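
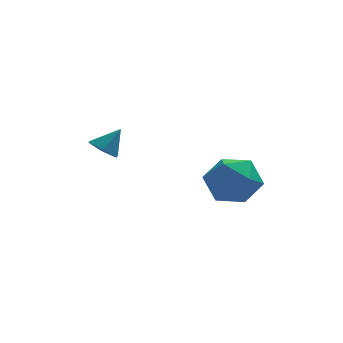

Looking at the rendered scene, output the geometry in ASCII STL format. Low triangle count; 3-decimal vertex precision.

solid 
facet normal -0.608 -0.154 -0.779
outer loop
vertex -1.299 1.359 0.565
vertex -1.653 1.889 0.737
vertex -1.142 1.953 0.325
endloop
endfacet
facet normal 0.955 -0.285 -0.082
outer loop
vertex -1.299 1.359 0.565
vertex -1.142 1.953 0.325
vertex -1.007 2.051 1.563
endloop
endfacet
facet normal -0.609 -0.153 -0.779
outer loop
vertex -1.142 1.953 0.325
vertex -1.653 1.889 0.737
vertex -1.495 2.483 0.497
endloop
endfacet
facet normal 0.804 0.579 -0.134
outer loop
vertex -1.142 1.953 0.325
vertex -1.495 2.483 0.497
vertex -1.007 2.051 1.563
endloop
endfacet
facet normal -0.610 -0.152 -0.778
outer loop
vertex -1.495 2.483 0.497
vertex -1.653 1.889 0.737
vertex -2.006 2.419 0.91
endloop
endfacet
facet normal 0.139 0.938 0.317
outer loop
vertex -1.495 2.483 0.497
vertex -2.006 2.419 0.91
vertex -1.007 2.051 1.563
endloop
endfacet
facet normal -0.610 -0.152 -0.778
outer loop
vertex -2.006 2.419 0.91
vertex -1.653 1.889 0.737
vertex -2.164 1.825 1.15
endloop
endfacet
facet normal -0.377 0.431 0.820
outer loop
vertex -2.006 2.419 0.91
vertex -2.164 1.825 1.15
vertex -1.007 2.051 1.563
endloop
endfacet
facet normal -0.609 -0.153 -0.778
outer loop
vertex -2.164 1.825 1.15
vertex -1.653 1.889 0.737
vertex -1.811 1.295 0.978
endloop
endfacet
facet normal -0.227 -0.434 0.872
outer loop
vertex -2.164 1.825 1.15
vertex -1.811 1.295 0.978
vertex -1.007 2.051 1.563
endloop
endfacet
facet normal -0.609 -0.154 -0.778
outer loop
vertex -1.811 1.295 0.978
vertex -1.653 1.889 0.737
vertex -1.299 1.359 0.565
endloop
endfacet
facet normal 0.439 -0.793 0.422
outer loop
vertex -1.811 1.295 0.978
vertex -1.299 1.359 0.565
vertex -1.007 2.051 1.563
endloop
endfacet
facet normal -0.644 0.334 0.688
outer loop
vertex 1.477 0.441 -0.208
vertex 2.097 -0.006 0.589
vertex 2.284 1.031 0.261
endloop
endfacet
facet normal -0.631 0.766 0.121
outer loop
vertex 1.477 0.441 -0.208
vertex 2.284 1.031 0.261
vertex 2.13 1.077 -0.831
endloop
endfacet
facet normal -0.805 0.381 -0.455
outer loop
vertex 1.477 0.441 -0.208
vertex 2.13 1.077 -0.831
vertex 1.848 0.067 -1.178
endloop
endfacet
facet normal -0.926 -0.289 -0.243
outer loop
vertex 1.477 0.441 -0.208
vertex 1.848 0.067 -1.178
vertex 1.827 -0.602 -0.3
endloop
endfacet
facet normal -0.826 -0.318 0.464
outer loop
vertex 1.477 0.441 -0.208
vertex 1.827 -0.602 -0.3
vertex 2.097 -0.006 0.589
endloop
endfacet
facet normal 0.039 0.999 0.037
outer loop
vertex 2.13 1.077 -0.831
vertex 2.284 1.031 0.261
vertex 3.153 1.022 -0.42
endloop
endfacet
facet normal 0.017 0.299 0.954
outer loop
vertex 2.284 1.031 0.261
vertex 2.097 -0.006 0.589
vertex 3.132 0.353 0.458
endloop
endfacet
facet normal -0.278 -0.757 0.592
outer loop
vertex 2.097 -0.006 0.589
vertex 1.827 -0.602 -0.3
vertex 2.85 -0.657 0.111
endloop
endfacet
facet normal -0.439 -0.709 -0.551
outer loop
vertex 1.827 -0.602 -0.3
vertex 1.848 0.067 -1.178
vertex 2.696 -0.611 -0.981
endloop
endfacet
facet normal -0.243 0.375 -0.894
outer loop
vertex 1.848 0.067 -1.178
vertex 2.13 1.077 -0.831
vertex 2.883 0.426 -1.309
endloop
endfacet
facet normal 0.926 0.289 0.243
outer loop
vertex 3.503 -0.021 -0.512
vertex 3.153 1.022 -0.42
vertex 3.132 0.353 0.458
endloop
endfacet
facet normal 0.805 -0.381 0.455
outer loop
vertex 3.503 -0.021 -0.512
vertex 3.132 0.353 0.458
vertex 2.85 -0.657 0.111
endloop
endfacet
facet normal 0.631 -0.766 -0.121
outer loop
vertex 3.503 -0.021 -0.512
vertex 2.85 -0.657 0.111
vertex 2.696 -0.611 -0.981
endloop
endfacet
facet normal 0.644 -0.334 -0.688
outer loop
vertex 3.503 -0.021 -0.512
vertex 2.696 -0.611 -0.981
vertex 2.883 0.426 -1.309
endloop
endfacet
facet normal 0.826 0.318 -0.464
outer loop
vertex 3.503 -0.021 -0.512
vertex 2.883 0.426 -1.309
vertex 3.153 1.022 -0.42
endloop
endfacet
facet normal 0.439 0.709 0.551
outer loop
vertex 3.132 0.353 0.458
vertex 3.153 1.022 -0.42
vertex 2.284 1.031 0.261
endloop
endfacet
facet normal 0.243 -0.375 0.894
outer loop
vertex 2.85 -0.657 0.111
vertex 3.132 0.353 0.458
vertex 2.097 -0.006 0.589
endloop
endfacet
facet normal -0.039 -0.999 -0.037
outer loop
vertex 2.696 -0.611 -0.981
vertex 2.85 -0.657 0.111
vertex 1.827 -0.602 -0.3
endloop
endfacet
facet normal -0.017 -0.299 -0.954
outer loop
vertex 2.883 0.426 -1.309
vertex 2.696 -0.611 -0.981
vertex 1.848 0.067 -1.178
endloop
endfacet
facet normal 0.278 0.757 -0.592
outer loop
vertex 3.153 1.022 -0.42
vertex 2.883 0.426 -1.309
vertex 2.13 1.077 -0.831
endloop
endfacet

endsolid


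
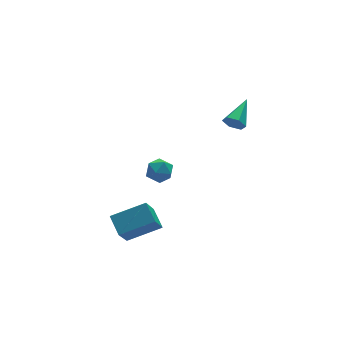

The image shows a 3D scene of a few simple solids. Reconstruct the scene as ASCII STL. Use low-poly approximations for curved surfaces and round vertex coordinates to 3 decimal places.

solid 
facet normal -0.302 0.849 0.433
outer loop
vertex -1.291 3.093 -3.577
vertex -1.439 2.671 -2.852
vertex -0.674 3.016 -2.995
endloop
endfacet
facet normal 0.188 0.980 -0.069
outer loop
vertex -1.291 3.093 -3.577
vertex -0.674 3.016 -2.995
vertex -0.493 2.923 -3.822
endloop
endfacet
facet normal -0.057 0.723 -0.688
outer loop
vertex -1.291 3.093 -3.577
vertex -0.493 2.923 -3.822
vertex -1.147 2.52 -4.191
endloop
endfacet
facet normal -0.699 0.434 -0.569
outer loop
vertex -1.291 3.093 -3.577
vertex -1.147 2.52 -4.191
vertex -1.732 2.364 -3.591
endloop
endfacet
facet normal -0.850 0.512 0.124
outer loop
vertex -1.291 3.093 -3.577
vertex -1.732 2.364 -3.591
vertex -1.439 2.671 -2.852
endloop
endfacet
facet normal 0.779 0.619 0.101
outer loop
vertex -0.493 2.923 -3.822
vertex -0.674 3.016 -2.995
vertex -0.148 2.396 -3.249
endloop
endfacet
facet normal -0.013 0.408 0.913
outer loop
vertex -0.674 3.016 -2.995
vertex -1.439 2.671 -2.852
vertex -0.733 2.24 -2.649
endloop
endfacet
facet normal -0.900 -0.139 0.414
outer loop
vertex -1.439 2.671 -2.852
vertex -1.732 2.364 -3.591
vertex -1.387 1.837 -3.018
endloop
endfacet
facet normal -0.655 -0.266 -0.708
outer loop
vertex -1.732 2.364 -3.591
vertex -1.147 2.52 -4.191
vertex -1.206 1.744 -3.845
endloop
endfacet
facet normal 0.383 0.203 -0.901
outer loop
vertex -1.147 2.52 -4.191
vertex -0.493 2.923 -3.822
vertex -0.441 2.089 -3.988
endloop
endfacet
facet normal 0.699 -0.434 0.569
outer loop
vertex -0.589 1.667 -3.263
vertex -0.148 2.396 -3.249
vertex -0.733 2.24 -2.649
endloop
endfacet
facet normal 0.057 -0.723 0.688
outer loop
vertex -0.589 1.667 -3.263
vertex -0.733 2.24 -2.649
vertex -1.387 1.837 -3.018
endloop
endfacet
facet normal -0.188 -0.980 0.069
outer loop
vertex -0.589 1.667 -3.263
vertex -1.387 1.837 -3.018
vertex -1.206 1.744 -3.845
endloop
endfacet
facet normal 0.302 -0.849 -0.433
outer loop
vertex -0.589 1.667 -3.263
vertex -1.206 1.744 -3.845
vertex -0.441 2.089 -3.988
endloop
endfacet
facet normal 0.850 -0.512 -0.124
outer loop
vertex -0.589 1.667 -3.263
vertex -0.441 2.089 -3.988
vertex -0.148 2.396 -3.249
endloop
endfacet
facet normal 0.655 0.266 0.708
outer loop
vertex -0.733 2.24 -2.649
vertex -0.148 2.396 -3.249
vertex -0.674 3.016 -2.995
endloop
endfacet
facet normal -0.383 -0.203 0.901
outer loop
vertex -1.387 1.837 -3.018
vertex -0.733 2.24 -2.649
vertex -1.439 2.671 -2.852
endloop
endfacet
facet normal -0.779 -0.619 -0.101
outer loop
vertex -1.206 1.744 -3.845
vertex -1.387 1.837 -3.018
vertex -1.732 2.364 -3.591
endloop
endfacet
facet normal 0.013 -0.408 -0.913
outer loop
vertex -0.441 2.089 -3.988
vertex -1.206 1.744 -3.845
vertex -1.147 2.52 -4.191
endloop
endfacet
facet normal 0.900 0.139 -0.414
outer loop
vertex -0.148 2.396 -3.249
vertex -0.441 2.089 -3.988
vertex -0.493 2.923 -3.822
endloop
endfacet
facet normal -0.696 -0.619 -0.363
outer loop
vertex 2.466 -0.427 1.074
vertex 2.096 -0.334 1.625
vertex 2.015 0.068 1.095
endloop
endfacet
facet normal 0.445 0.439 -0.781
outer loop
vertex 2.466 -0.427 1.074
vertex 2.015 0.068 1.095
vertex 3.384 0.814 2.295
endloop
endfacet
facet normal -0.696 -0.619 -0.363
outer loop
vertex 2.015 0.068 1.095
vertex 2.096 -0.334 1.625
vertex 1.645 0.161 1.645
endloop
endfacet
facet normal -0.230 0.922 -0.311
outer loop
vertex 2.015 0.068 1.095
vertex 1.645 0.161 1.645
vertex 3.384 0.814 2.295
endloop
endfacet
facet normal -0.696 -0.620 -0.362
outer loop
vertex 1.645 0.161 1.645
vertex 2.096 -0.334 1.625
vertex 1.726 -0.24 2.176
endloop
endfacet
facet normal -0.467 0.670 0.577
outer loop
vertex 1.645 0.161 1.645
vertex 1.726 -0.24 2.176
vertex 3.384 0.814 2.295
endloop
endfacet
facet normal -0.696 -0.620 -0.362
outer loop
vertex 1.726 -0.24 2.176
vertex 2.096 -0.334 1.625
vertex 2.178 -0.735 2.155
endloop
endfacet
facet normal -0.028 -0.068 0.997
outer loop
vertex 1.726 -0.24 2.176
vertex 2.178 -0.735 2.155
vertex 3.384 0.814 2.295
endloop
endfacet
facet normal -0.695 -0.621 -0.362
outer loop
vertex 2.178 -0.735 2.155
vertex 2.096 -0.334 1.625
vertex 2.548 -0.828 1.604
endloop
endfacet
facet normal 0.647 -0.551 0.527
outer loop
vertex 2.178 -0.735 2.155
vertex 2.548 -0.828 1.604
vertex 3.384 0.814 2.295
endloop
endfacet
facet normal -0.695 -0.621 -0.362
outer loop
vertex 2.548 -0.828 1.604
vertex 2.096 -0.334 1.625
vertex 2.466 -0.427 1.074
endloop
endfacet
facet normal 0.883 -0.298 -0.362
outer loop
vertex 2.548 -0.828 1.604
vertex 2.466 -0.427 1.074
vertex 3.384 0.814 2.295
endloop
endfacet
facet normal -0.389 -0.469 0.793
outer loop
vertex -3.455 -2.84 -2.324
vertex -3.486 -1.758 -1.699
vertex -5.306 -2.489 -3.024
endloop
endfacet
facet normal 0.025 -0.866 -0.500
outer loop
vertex -4.454 -1.462 -4.761
vertex -3.455 -2.84 -2.324
vertex -5.306 -2.489 -3.024
endloop
endfacet
facet normal -0.389 -0.469 0.793
outer loop
vertex -5.306 -2.489 -3.024
vertex -3.486 -1.758 -1.699
vertex -5.337 -1.406 -2.399
endloop
endfacet
facet normal -0.921 0.175 -0.348
outer loop
vertex -5.337 -1.406 -2.399
vertex -4.454 -1.462 -4.761
vertex -5.306 -2.489 -3.024
endloop
endfacet
facet normal 0.921 -0.175 0.348
outer loop
vertex -3.455 -2.84 -2.324
vertex -2.634 -0.731 -3.436
vertex -3.486 -1.758 -1.699
endloop
endfacet
facet normal 0.024 -0.866 -0.500
outer loop
vertex -2.603 -1.814 -4.061
vertex -3.455 -2.84 -2.324
vertex -4.454 -1.462 -4.761
endloop
endfacet
facet normal 0.921 -0.175 0.348
outer loop
vertex -2.603 -1.814 -4.061
vertex -2.634 -0.731 -3.436
vertex -3.455 -2.84 -2.324
endloop
endfacet
facet normal -0.024 0.866 0.500
outer loop
vertex -3.486 -1.758 -1.699
vertex -2.634 -0.731 -3.436
vertex -5.337 -1.406 -2.399
endloop
endfacet
facet normal -0.921 0.175 -0.348
outer loop
vertex -4.485 -0.38 -4.136
vertex -4.454 -1.462 -4.761
vertex -5.337 -1.406 -2.399
endloop
endfacet
facet normal -0.025 0.866 0.499
outer loop
vertex -5.337 -1.406 -2.399
vertex -2.634 -0.731 -3.436
vertex -4.485 -0.38 -4.136
endloop
endfacet
facet normal 0.389 0.469 -0.793
outer loop
vertex -4.485 -0.38 -4.136
vertex -2.603 -1.814 -4.061
vertex -4.454 -1.462 -4.761
endloop
endfacet
facet normal 0.389 0.469 -0.793
outer loop
vertex -2.634 -0.731 -3.436
vertex -2.603 -1.814 -4.061
vertex -4.485 -0.38 -4.136
endloop
endfacet

endsolid


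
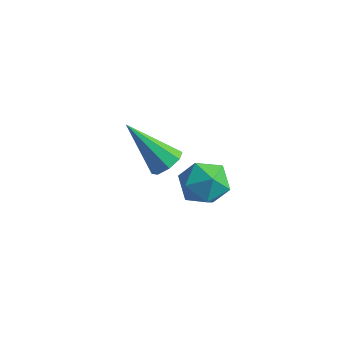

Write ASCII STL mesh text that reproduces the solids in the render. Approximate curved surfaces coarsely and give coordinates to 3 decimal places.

solid 
facet normal 0.681 0.130 -0.721
outer loop
vertex -2.377 -1.218 -3.935
vertex -2.768 -0.772 -4.224
vertex -2.291 -0.749 -3.769
endloop
endfacet
facet normal 0.496 -0.369 0.786
outer loop
vertex -2.377 -1.218 -3.935
vertex -2.291 -0.749 -3.769
vertex -4.212 -1.048 -2.696
endloop
endfacet
facet normal 0.681 0.130 -0.721
outer loop
vertex -2.291 -0.749 -3.769
vertex -2.768 -0.772 -4.224
vertex -2.485 -0.293 -3.87
endloop
endfacet
facet normal 0.411 0.360 0.837
outer loop
vertex -2.291 -0.749 -3.769
vertex -2.485 -0.293 -3.87
vertex -4.212 -1.048 -2.696
endloop
endfacet
facet normal 0.680 0.131 -0.721
outer loop
vertex -2.485 -0.293 -3.87
vertex -2.768 -0.772 -4.224
vertex -2.845 -0.118 -4.178
endloop
endfacet
facet normal -0.024 0.857 0.515
outer loop
vertex -2.485 -0.293 -3.87
vertex -2.845 -0.118 -4.178
vertex -4.212 -1.048 -2.696
endloop
endfacet
facet normal 0.681 0.131 -0.720
outer loop
vertex -2.845 -0.118 -4.178
vertex -2.768 -0.772 -4.224
vertex -3.16 -0.327 -4.514
endloop
endfacet
facet normal -0.558 0.830 0.006
outer loop
vertex -2.845 -0.118 -4.178
vertex -3.16 -0.327 -4.514
vertex -4.212 -1.048 -2.696
endloop
endfacet
facet normal 0.680 0.129 -0.721
outer loop
vertex -3.16 -0.327 -4.514
vertex -2.768 -0.772 -4.224
vertex -3.246 -0.796 -4.679
endloop
endfacet
facet normal -0.873 0.296 -0.388
outer loop
vertex -3.16 -0.327 -4.514
vertex -3.246 -0.796 -4.679
vertex -4.212 -1.048 -2.696
endloop
endfacet
facet normal 0.680 0.130 -0.721
outer loop
vertex -3.246 -0.796 -4.679
vertex -2.768 -0.772 -4.224
vertex -3.052 -1.252 -4.578
endloop
endfacet
facet normal -0.788 -0.432 -0.439
outer loop
vertex -3.246 -0.796 -4.679
vertex -3.052 -1.252 -4.578
vertex -4.212 -1.048 -2.696
endloop
endfacet
facet normal 0.680 0.130 -0.722
outer loop
vertex -3.052 -1.252 -4.578
vertex -2.768 -0.772 -4.224
vertex -2.692 -1.426 -4.27
endloop
endfacet
facet normal -0.351 -0.929 -0.115
outer loop
vertex -3.052 -1.252 -4.578
vertex -2.692 -1.426 -4.27
vertex -4.212 -1.048 -2.696
endloop
endfacet
facet normal 0.681 0.130 -0.721
outer loop
vertex -2.692 -1.426 -4.27
vertex -2.768 -0.772 -4.224
vertex -2.377 -1.218 -3.935
endloop
endfacet
facet normal 0.180 -0.903 0.391
outer loop
vertex -2.692 -1.426 -4.27
vertex -2.377 -1.218 -3.935
vertex -4.212 -1.048 -2.696
endloop
endfacet
facet normal -0.302 0.644 0.703
outer loop
vertex -0.232 -2.611 -1.312
vertex -0.058 -3.219 -0.68
vertex 0.577 -2.644 -0.934
endloop
endfacet
facet normal -0.026 0.989 0.142
outer loop
vertex -0.232 -2.611 -1.312
vertex 0.577 -2.644 -0.934
vertex 0.501 -2.519 -1.816
endloop
endfacet
facet normal -0.402 0.805 -0.437
outer loop
vertex -0.232 -2.611 -1.312
vertex 0.501 -2.519 -1.816
vertex -0.182 -3.018 -2.107
endloop
endfacet
facet normal -0.909 0.345 -0.234
outer loop
vertex -0.232 -2.611 -1.312
vertex -0.182 -3.018 -2.107
vertex -0.527 -3.45 -1.405
endloop
endfacet
facet normal -0.848 0.246 0.470
outer loop
vertex -0.232 -2.611 -1.312
vertex -0.527 -3.45 -1.405
vertex -0.058 -3.219 -0.68
endloop
endfacet
facet normal 0.644 0.763 0.053
outer loop
vertex 0.501 -2.519 -1.816
vertex 0.577 -2.644 -0.934
vertex 1.127 -3.07 -1.495
endloop
endfacet
facet normal 0.198 0.205 0.959
outer loop
vertex 0.577 -2.644 -0.934
vertex -0.058 -3.219 -0.68
vertex 0.782 -3.502 -0.793
endloop
endfacet
facet normal -0.685 -0.438 0.582
outer loop
vertex -0.058 -3.219 -0.68
vertex -0.527 -3.45 -1.405
vertex 0.099 -4.001 -1.084
endloop
endfacet
facet normal -0.783 -0.278 -0.556
outer loop
vertex -0.527 -3.45 -1.405
vertex -0.182 -3.018 -2.107
vertex 0.023 -3.876 -1.966
endloop
endfacet
facet normal 0.038 0.465 -0.885
outer loop
vertex -0.182 -3.018 -2.107
vertex 0.501 -2.519 -1.816
vertex 0.658 -3.301 -2.22
endloop
endfacet
facet normal 0.909 -0.345 0.234
outer loop
vertex 0.832 -3.909 -1.588
vertex 1.127 -3.07 -1.495
vertex 0.782 -3.502 -0.793
endloop
endfacet
facet normal 0.402 -0.805 0.437
outer loop
vertex 0.832 -3.909 -1.588
vertex 0.782 -3.502 -0.793
vertex 0.099 -4.001 -1.084
endloop
endfacet
facet normal 0.026 -0.989 -0.142
outer loop
vertex 0.832 -3.909 -1.588
vertex 0.099 -4.001 -1.084
vertex 0.023 -3.876 -1.966
endloop
endfacet
facet normal 0.302 -0.644 -0.703
outer loop
vertex 0.832 -3.909 -1.588
vertex 0.023 -3.876 -1.966
vertex 0.658 -3.301 -2.22
endloop
endfacet
facet normal 0.848 -0.246 -0.470
outer loop
vertex 0.832 -3.909 -1.588
vertex 0.658 -3.301 -2.22
vertex 1.127 -3.07 -1.495
endloop
endfacet
facet normal 0.783 0.278 0.556
outer loop
vertex 0.782 -3.502 -0.793
vertex 1.127 -3.07 -1.495
vertex 0.577 -2.644 -0.934
endloop
endfacet
facet normal -0.038 -0.465 0.885
outer loop
vertex 0.099 -4.001 -1.084
vertex 0.782 -3.502 -0.793
vertex -0.058 -3.219 -0.68
endloop
endfacet
facet normal -0.644 -0.763 -0.053
outer loop
vertex 0.023 -3.876 -1.966
vertex 0.099 -4.001 -1.084
vertex -0.527 -3.45 -1.405
endloop
endfacet
facet normal -0.198 -0.205 -0.959
outer loop
vertex 0.658 -3.301 -2.22
vertex 0.023 -3.876 -1.966
vertex -0.182 -3.018 -2.107
endloop
endfacet
facet normal 0.685 0.438 -0.582
outer loop
vertex 1.127 -3.07 -1.495
vertex 0.658 -3.301 -2.22
vertex 0.501 -2.519 -1.816
endloop
endfacet

endsolid


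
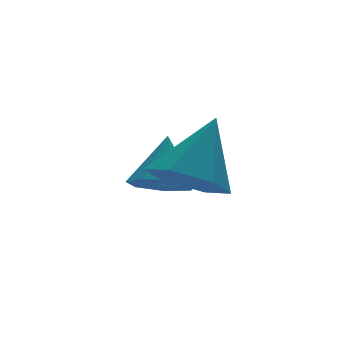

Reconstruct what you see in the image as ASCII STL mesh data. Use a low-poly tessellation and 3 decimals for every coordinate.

solid 
facet normal -0.348 -0.432 -0.832
outer loop
vertex 3.106 -1.337 -2.344
vertex 2.733 -1.9 -1.896
vertex 2.448 -1.185 -2.148
endloop
endfacet
facet normal 0.207 0.976 -0.062
outer loop
vertex 3.106 -1.337 -2.344
vertex 2.448 -1.185 -2.148
vertex 3.247 -1.26 -0.664
endloop
endfacet
facet normal -0.348 -0.432 -0.832
outer loop
vertex 2.448 -1.185 -2.148
vertex 2.733 -1.9 -1.896
vertex 2.005 -1.57 -1.763
endloop
endfacet
facet normal -0.468 0.833 0.294
outer loop
vertex 2.448 -1.185 -2.148
vertex 2.005 -1.57 -1.763
vertex 3.247 -1.26 -0.664
endloop
endfacet
facet normal -0.348 -0.432 -0.832
outer loop
vertex 2.005 -1.57 -1.763
vertex 2.733 -1.9 -1.896
vertex 2.109 -2.204 -1.477
endloop
endfacet
facet normal -0.677 0.208 0.706
outer loop
vertex 2.005 -1.57 -1.763
vertex 2.109 -2.204 -1.477
vertex 3.247 -1.26 -0.664
endloop
endfacet
facet normal -0.348 -0.432 -0.832
outer loop
vertex 2.109 -2.204 -1.477
vertex 2.733 -1.9 -1.896
vertex 2.683 -2.609 -1.507
endloop
endfacet
facet normal -0.259 -0.432 0.864
outer loop
vertex 2.109 -2.204 -1.477
vertex 2.683 -2.609 -1.507
vertex 3.247 -1.26 -0.664
endloop
endfacet
facet normal -0.348 -0.432 -0.832
outer loop
vertex 2.683 -2.609 -1.507
vertex 2.733 -1.9 -1.896
vertex 3.294 -2.479 -1.83
endloop
endfacet
facet normal 0.470 -0.601 0.647
outer loop
vertex 2.683 -2.609 -1.507
vertex 3.294 -2.479 -1.83
vertex 3.247 -1.26 -0.664
endloop
endfacet
facet normal -0.348 -0.432 -0.832
outer loop
vertex 3.294 -2.479 -1.83
vertex 2.733 -1.9 -1.896
vertex 3.482 -1.914 -2.202
endloop
endfacet
facet normal 0.960 -0.174 0.221
outer loop
vertex 3.294 -2.479 -1.83
vertex 3.482 -1.914 -2.202
vertex 3.247 -1.26 -0.664
endloop
endfacet
facet normal -0.348 -0.432 -0.832
outer loop
vertex 3.482 -1.914 -2.202
vertex 2.733 -1.9 -1.896
vertex 3.106 -1.337 -2.344
endloop
endfacet
facet normal 0.845 0.527 -0.095
outer loop
vertex 3.482 -1.914 -2.202
vertex 3.106 -1.337 -2.344
vertex 3.247 -1.26 -0.664
endloop
endfacet
facet normal -0.535 -0.283 -0.796
outer loop
vertex 2.95 -3.456 -1.609
vertex 2.279 -3.87 -1.01
vertex 2.182 -2.923 -1.282
endloop
endfacet
facet normal 0.525 0.840 -0.137
outer loop
vertex 2.95 -3.456 -1.609
vertex 2.182 -2.923 -1.282
vertex 3.301 -3.33 0.51
endloop
endfacet
facet normal -0.534 -0.283 -0.796
outer loop
vertex 2.182 -2.923 -1.282
vertex 2.279 -3.87 -1.01
vertex 1.511 -3.338 -0.684
endloop
endfacet
facet normal -0.241 0.903 0.356
outer loop
vertex 2.182 -2.923 -1.282
vertex 1.511 -3.338 -0.684
vertex 3.301 -3.33 0.51
endloop
endfacet
facet normal -0.534 -0.283 -0.796
outer loop
vertex 1.511 -3.338 -0.684
vertex 2.279 -3.87 -1.01
vertex 1.608 -4.285 -0.412
endloop
endfacet
facet normal -0.547 0.179 0.818
outer loop
vertex 1.511 -3.338 -0.684
vertex 1.608 -4.285 -0.412
vertex 3.301 -3.33 0.51
endloop
endfacet
facet normal -0.534 -0.283 -0.796
outer loop
vertex 1.608 -4.285 -0.412
vertex 2.279 -3.87 -1.01
vertex 2.376 -4.817 -0.738
endloop
endfacet
facet normal -0.087 -0.608 0.789
outer loop
vertex 1.608 -4.285 -0.412
vertex 2.376 -4.817 -0.738
vertex 3.301 -3.33 0.51
endloop
endfacet
facet normal -0.535 -0.283 -0.796
outer loop
vertex 2.376 -4.817 -0.738
vertex 2.279 -3.87 -1.01
vertex 3.047 -4.403 -1.337
endloop
endfacet
facet normal 0.679 -0.671 0.297
outer loop
vertex 2.376 -4.817 -0.738
vertex 3.047 -4.403 -1.337
vertex 3.301 -3.33 0.51
endloop
endfacet
facet normal -0.535 -0.283 -0.796
outer loop
vertex 3.047 -4.403 -1.337
vertex 2.279 -3.87 -1.01
vertex 2.95 -3.456 -1.609
endloop
endfacet
facet normal 0.985 0.053 -0.166
outer loop
vertex 3.047 -4.403 -1.337
vertex 2.95 -3.456 -1.609
vertex 3.301 -3.33 0.51
endloop
endfacet

endsolid


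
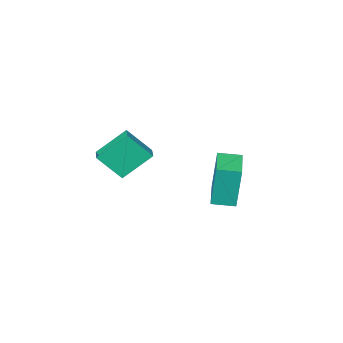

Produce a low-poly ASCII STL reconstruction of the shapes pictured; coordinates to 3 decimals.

solid 
facet normal -0.524 0.443 -0.728
outer loop
vertex 1.303 1.363 -1.246
vertex 1.833 2.266 -1.078
vertex 2.558 0.852 -2.461
endloop
endfacet
facet normal -0.500 -0.851 -0.158
outer loop
vertex 3.407 0.134 -1.282
vertex 1.303 1.363 -1.246
vertex 2.558 0.852 -2.461
endloop
endfacet
facet normal -0.524 0.443 -0.728
outer loop
vertex 2.558 0.852 -2.461
vertex 1.833 2.266 -1.078
vertex 3.088 1.754 -2.293
endloop
endfacet
facet normal 0.690 -0.281 -0.668
outer loop
vertex 3.088 1.754 -2.293
vertex 3.407 0.134 -1.282
vertex 2.558 0.852 -2.461
endloop
endfacet
facet normal -0.690 0.281 0.668
outer loop
vertex 1.303 1.363 -1.246
vertex 2.682 1.548 0.101
vertex 1.833 2.266 -1.078
endloop
endfacet
facet normal -0.500 -0.851 -0.158
outer loop
vertex 2.152 0.646 -0.067
vertex 1.303 1.363 -1.246
vertex 3.407 0.134 -1.282
endloop
endfacet
facet normal -0.690 0.281 0.667
outer loop
vertex 2.152 0.646 -0.067
vertex 2.682 1.548 0.101
vertex 1.303 1.363 -1.246
endloop
endfacet
facet normal 0.500 0.851 0.158
outer loop
vertex 1.833 2.266 -1.078
vertex 2.682 1.548 0.101
vertex 3.088 1.754 -2.293
endloop
endfacet
facet normal 0.690 -0.281 -0.667
outer loop
vertex 3.937 1.037 -1.114
vertex 3.407 0.134 -1.282
vertex 3.088 1.754 -2.293
endloop
endfacet
facet normal 0.500 0.852 0.158
outer loop
vertex 3.088 1.754 -2.293
vertex 2.682 1.548 0.101
vertex 3.937 1.037 -1.114
endloop
endfacet
facet normal 0.524 -0.443 0.728
outer loop
vertex 3.937 1.037 -1.114
vertex 2.152 0.646 -0.067
vertex 3.407 0.134 -1.282
endloop
endfacet
facet normal 0.524 -0.443 0.727
outer loop
vertex 2.682 1.548 0.101
vertex 2.152 0.646 -0.067
vertex 3.937 1.037 -1.114
endloop
endfacet
facet normal -0.799 0.591 -0.108
outer loop
vertex -3.41 1.586 -2.782
vertex -2.177 3.248 -2.804
vertex -3.234 1.426 -4.959
endloop
endfacet
facet normal -0.596 -0.803 0.011
outer loop
vertex -2.323 0.752 -4.836
vertex -3.41 1.586 -2.782
vertex -3.234 1.426 -4.959
endloop
endfacet
facet normal -0.799 0.591 -0.108
outer loop
vertex -3.234 1.426 -4.959
vertex -2.177 3.248 -2.804
vertex -2.001 3.088 -4.981
endloop
endfacet
facet normal 0.080 -0.073 -0.994
outer loop
vertex -2.001 3.088 -4.981
vertex -2.323 0.752 -4.836
vertex -3.234 1.426 -4.959
endloop
endfacet
facet normal -0.080 0.073 0.994
outer loop
vertex -3.41 1.586 -2.782
vertex -1.266 2.574 -2.681
vertex -2.177 3.248 -2.804
endloop
endfacet
facet normal -0.596 -0.803 0.011
outer loop
vertex -2.499 0.912 -2.659
vertex -3.41 1.586 -2.782
vertex -2.323 0.752 -4.836
endloop
endfacet
facet normal -0.080 0.073 0.994
outer loop
vertex -2.499 0.912 -2.659
vertex -1.266 2.574 -2.681
vertex -3.41 1.586 -2.782
endloop
endfacet
facet normal 0.596 0.803 -0.011
outer loop
vertex -2.177 3.248 -2.804
vertex -1.266 2.574 -2.681
vertex -2.001 3.088 -4.981
endloop
endfacet
facet normal 0.080 -0.073 -0.994
outer loop
vertex -1.09 2.414 -4.858
vertex -2.323 0.752 -4.836
vertex -2.001 3.088 -4.981
endloop
endfacet
facet normal 0.596 0.803 -0.011
outer loop
vertex -2.001 3.088 -4.981
vertex -1.266 2.574 -2.681
vertex -1.09 2.414 -4.858
endloop
endfacet
facet normal 0.799 -0.591 0.108
outer loop
vertex -1.09 2.414 -4.858
vertex -2.499 0.912 -2.659
vertex -2.323 0.752 -4.836
endloop
endfacet
facet normal 0.799 -0.591 0.108
outer loop
vertex -1.266 2.574 -2.681
vertex -2.499 0.912 -2.659
vertex -1.09 2.414 -4.858
endloop
endfacet

endsolid


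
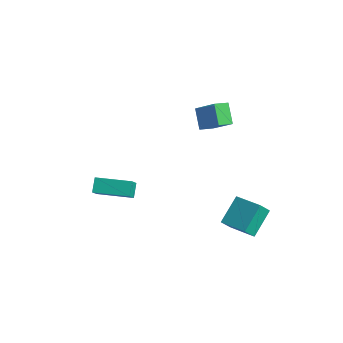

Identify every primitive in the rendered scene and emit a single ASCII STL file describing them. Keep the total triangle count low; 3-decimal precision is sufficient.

solid 
facet normal -0.615 0.369 0.697
outer loop
vertex 0.897 3.274 4.878
vertex 1.103 4.166 4.588
vertex -0.529 3.205 3.655
endloop
endfacet
facet normal -0.214 -0.929 0.302
outer loop
vertex 0.357 2.674 2.652
vertex 0.897 3.274 4.878
vertex -0.529 3.205 3.655
endloop
endfacet
facet normal -0.615 0.369 0.697
outer loop
vertex -0.529 3.205 3.655
vertex 1.103 4.166 4.588
vertex -0.323 4.097 3.365
endloop
endfacet
facet normal -0.758 -0.036 -0.651
outer loop
vertex -0.323 4.097 3.365
vertex 0.357 2.674 2.652
vertex -0.529 3.205 3.655
endloop
endfacet
facet normal 0.758 0.036 0.651
outer loop
vertex 0.897 3.274 4.878
vertex 1.989 3.635 3.585
vertex 1.103 4.166 4.588
endloop
endfacet
facet normal -0.214 -0.929 0.302
outer loop
vertex 1.783 2.743 3.875
vertex 0.897 3.274 4.878
vertex 0.357 2.674 2.652
endloop
endfacet
facet normal 0.758 0.036 0.651
outer loop
vertex 1.783 2.743 3.875
vertex 1.989 3.635 3.585
vertex 0.897 3.274 4.878
endloop
endfacet
facet normal 0.214 0.929 -0.302
outer loop
vertex 1.103 4.166 4.588
vertex 1.989 3.635 3.585
vertex -0.323 4.097 3.365
endloop
endfacet
facet normal -0.758 -0.036 -0.651
outer loop
vertex 0.563 3.566 2.362
vertex 0.357 2.674 2.652
vertex -0.323 4.097 3.365
endloop
endfacet
facet normal 0.214 0.929 -0.302
outer loop
vertex -0.323 4.097 3.365
vertex 1.989 3.635 3.585
vertex 0.563 3.566 2.362
endloop
endfacet
facet normal 0.615 -0.369 -0.697
outer loop
vertex 0.563 3.566 2.362
vertex 1.783 2.743 3.875
vertex 0.357 2.674 2.652
endloop
endfacet
facet normal 0.615 -0.369 -0.697
outer loop
vertex 1.989 3.635 3.585
vertex 1.783 2.743 3.875
vertex 0.563 3.566 2.362
endloop
endfacet
facet normal -0.985 -0.071 -0.155
outer loop
vertex 2.557 3.466 -2.439
vertex 2.645 4.165 -3.321
vertex 2.851 1.949 -3.612
endloop
endfacet
facet normal -0.078 -0.619 0.781
outer loop
vertex 4.595 2.075 -3.339
vertex 2.557 3.466 -2.439
vertex 2.851 1.949 -3.612
endloop
endfacet
facet normal -0.986 -0.071 -0.154
outer loop
vertex 2.851 1.949 -3.612
vertex 2.645 4.165 -3.321
vertex 2.938 2.649 -4.495
endloop
endfacet
facet normal 0.151 -0.782 -0.605
outer loop
vertex 2.938 2.649 -4.495
vertex 4.595 2.075 -3.339
vertex 2.851 1.949 -3.612
endloop
endfacet
facet normal -0.151 0.782 0.605
outer loop
vertex 2.557 3.466 -2.439
vertex 4.389 4.291 -3.048
vertex 2.645 4.165 -3.321
endloop
endfacet
facet normal -0.078 -0.620 0.781
outer loop
vertex 4.302 3.591 -2.165
vertex 2.557 3.466 -2.439
vertex 4.595 2.075 -3.339
endloop
endfacet
facet normal -0.151 0.782 0.605
outer loop
vertex 4.302 3.591 -2.165
vertex 4.389 4.291 -3.048
vertex 2.557 3.466 -2.439
endloop
endfacet
facet normal 0.077 0.620 -0.781
outer loop
vertex 2.645 4.165 -3.321
vertex 4.389 4.291 -3.048
vertex 2.938 2.649 -4.495
endloop
endfacet
facet normal 0.151 -0.782 -0.605
outer loop
vertex 4.683 2.774 -4.221
vertex 4.595 2.075 -3.339
vertex 2.938 2.649 -4.495
endloop
endfacet
facet normal 0.078 0.619 -0.781
outer loop
vertex 2.938 2.649 -4.495
vertex 4.389 4.291 -3.048
vertex 4.683 2.774 -4.221
endloop
endfacet
facet normal 0.985 0.071 0.154
outer loop
vertex 4.683 2.774 -4.221
vertex 4.302 3.591 -2.165
vertex 4.595 2.075 -3.339
endloop
endfacet
facet normal 0.985 0.072 0.154
outer loop
vertex 4.389 4.291 -3.048
vertex 4.302 3.591 -2.165
vertex 4.683 2.774 -4.221
endloop
endfacet
facet normal -0.817 -0.577 -0.003
outer loop
vertex -3.744 -1.587 -1.644
vertex -4.367 -0.698 -2.777
vertex -3.317 -2.188 -2.349
endloop
endfacet
facet normal 0.397 -0.566 0.723
outer loop
vertex -1.553 -0.942 -2.343
vertex -3.744 -1.587 -1.644
vertex -3.317 -2.188 -2.349
endloop
endfacet
facet normal -0.817 -0.576 -0.002
outer loop
vertex -3.317 -2.188 -2.349
vertex -4.367 -0.698 -2.777
vertex -3.941 -1.299 -3.483
endloop
endfacet
facet normal 0.418 -0.589 -0.692
outer loop
vertex -3.941 -1.299 -3.483
vertex -1.553 -0.942 -2.343
vertex -3.317 -2.188 -2.349
endloop
endfacet
facet normal -0.418 0.589 0.692
outer loop
vertex -3.744 -1.587 -1.644
vertex -2.603 0.548 -2.771
vertex -4.367 -0.698 -2.777
endloop
endfacet
facet normal 0.397 -0.567 0.722
outer loop
vertex -1.979 -0.341 -1.637
vertex -3.744 -1.587 -1.644
vertex -1.553 -0.942 -2.343
endloop
endfacet
facet normal -0.418 0.589 0.692
outer loop
vertex -1.979 -0.341 -1.637
vertex -2.603 0.548 -2.771
vertex -3.744 -1.587 -1.644
endloop
endfacet
facet normal -0.398 0.566 -0.722
outer loop
vertex -4.367 -0.698 -2.777
vertex -2.603 0.548 -2.771
vertex -3.941 -1.299 -3.483
endloop
endfacet
facet normal 0.418 -0.589 -0.692
outer loop
vertex -2.176 -0.053 -3.476
vertex -1.553 -0.942 -2.343
vertex -3.941 -1.299 -3.483
endloop
endfacet
facet normal -0.397 0.566 -0.723
outer loop
vertex -3.941 -1.299 -3.483
vertex -2.603 0.548 -2.771
vertex -2.176 -0.053 -3.476
endloop
endfacet
facet normal 0.817 0.576 0.003
outer loop
vertex -2.176 -0.053 -3.476
vertex -1.979 -0.341 -1.637
vertex -1.553 -0.942 -2.343
endloop
endfacet
facet normal 0.817 0.577 0.003
outer loop
vertex -2.603 0.548 -2.771
vertex -1.979 -0.341 -1.637
vertex -2.176 -0.053 -3.476
endloop
endfacet

endsolid


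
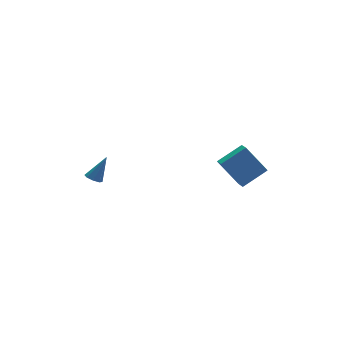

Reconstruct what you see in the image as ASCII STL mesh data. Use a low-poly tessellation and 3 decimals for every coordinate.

solid 
facet normal -0.874 -0.005 -0.485
outer loop
vertex 2.289 -1.33 0.955
vertex 2.462 -0.539 0.636
vertex 3.202 -2.188 -0.681
endloop
endfacet
facet normal -0.199 -0.909 0.366
outer loop
vertex 4.758 -2.181 0.184
vertex 2.289 -1.33 0.955
vertex 3.202 -2.188 -0.681
endloop
endfacet
facet normal -0.874 -0.004 -0.486
outer loop
vertex 3.202 -2.188 -0.681
vertex 2.462 -0.539 0.636
vertex 3.375 -1.397 -0.999
endloop
endfacet
facet normal 0.443 -0.416 -0.794
outer loop
vertex 3.375 -1.397 -0.999
vertex 4.758 -2.181 0.184
vertex 3.202 -2.188 -0.681
endloop
endfacet
facet normal -0.443 0.417 0.794
outer loop
vertex 2.289 -1.33 0.955
vertex 4.018 -0.532 1.501
vertex 2.462 -0.539 0.636
endloop
endfacet
facet normal -0.199 -0.909 0.366
outer loop
vertex 3.845 -1.323 1.819
vertex 2.289 -1.33 0.955
vertex 4.758 -2.181 0.184
endloop
endfacet
facet normal -0.443 0.416 0.794
outer loop
vertex 3.845 -1.323 1.819
vertex 4.018 -0.532 1.501
vertex 2.289 -1.33 0.955
endloop
endfacet
facet normal 0.199 0.909 -0.366
outer loop
vertex 2.462 -0.539 0.636
vertex 4.018 -0.532 1.501
vertex 3.375 -1.397 -0.999
endloop
endfacet
facet normal 0.443 -0.417 -0.794
outer loop
vertex 4.931 -1.39 -0.135
vertex 4.758 -2.181 0.184
vertex 3.375 -1.397 -0.999
endloop
endfacet
facet normal 0.199 0.909 -0.366
outer loop
vertex 3.375 -1.397 -0.999
vertex 4.018 -0.532 1.501
vertex 4.931 -1.39 -0.135
endloop
endfacet
facet normal 0.874 0.005 0.486
outer loop
vertex 4.931 -1.39 -0.135
vertex 3.845 -1.323 1.819
vertex 4.758 -2.181 0.184
endloop
endfacet
facet normal 0.874 0.004 0.486
outer loop
vertex 4.018 -0.532 1.501
vertex 3.845 -1.323 1.819
vertex 4.931 -1.39 -0.135
endloop
endfacet
facet normal -0.541 -0.096 -0.836
outer loop
vertex -3.472 2.138 -0.67
vertex -3.921 2.039 -0.368
vertex -3.683 2.49 -0.574
endloop
endfacet
facet normal 0.804 0.546 -0.235
outer loop
vertex -3.472 2.138 -0.67
vertex -3.683 2.49 -0.574
vertex -3.019 2.201 1.028
endloop
endfacet
facet normal -0.539 -0.098 -0.837
outer loop
vertex -3.683 2.49 -0.574
vertex -3.921 2.039 -0.368
vertex -4.034 2.577 -0.358
endloop
endfacet
facet normal 0.274 0.960 0.059
outer loop
vertex -3.683 2.49 -0.574
vertex -4.034 2.577 -0.358
vertex -3.019 2.201 1.028
endloop
endfacet
facet normal -0.541 -0.098 -0.835
outer loop
vertex -4.034 2.577 -0.358
vertex -3.921 2.039 -0.368
vertex -4.318 2.349 -0.147
endloop
endfacet
facet normal -0.322 0.827 0.460
outer loop
vertex -4.034 2.577 -0.358
vertex -4.318 2.349 -0.147
vertex -3.019 2.201 1.028
endloop
endfacet
facet normal -0.541 -0.097 -0.836
outer loop
vertex -4.318 2.349 -0.147
vertex -3.921 2.039 -0.368
vertex -4.37 1.939 -0.066
endloop
endfacet
facet normal -0.639 0.226 0.735
outer loop
vertex -4.318 2.349 -0.147
vertex -4.37 1.939 -0.066
vertex -3.019 2.201 1.028
endloop
endfacet
facet normal -0.541 -0.096 -0.836
outer loop
vertex -4.37 1.939 -0.066
vertex -3.921 2.039 -0.368
vertex -4.159 1.588 -0.162
endloop
endfacet
facet normal -0.489 -0.491 0.721
outer loop
vertex -4.37 1.939 -0.066
vertex -4.159 1.588 -0.162
vertex -3.019 2.201 1.028
endloop
endfacet
facet normal -0.540 -0.097 -0.836
outer loop
vertex -4.159 1.588 -0.162
vertex -3.921 2.039 -0.368
vertex -3.809 1.501 -0.378
endloop
endfacet
facet normal 0.039 -0.903 0.428
outer loop
vertex -4.159 1.588 -0.162
vertex -3.809 1.501 -0.378
vertex -3.019 2.201 1.028
endloop
endfacet
facet normal -0.539 -0.097 -0.837
outer loop
vertex -3.809 1.501 -0.378
vertex -3.921 2.039 -0.368
vertex -3.524 1.729 -0.588
endloop
endfacet
facet normal 0.636 -0.771 0.026
outer loop
vertex -3.809 1.501 -0.378
vertex -3.524 1.729 -0.588
vertex -3.019 2.201 1.028
endloop
endfacet
facet normal -0.540 -0.099 -0.836
outer loop
vertex -3.524 1.729 -0.588
vertex -3.921 2.039 -0.368
vertex -3.472 2.138 -0.67
endloop
endfacet
facet normal 0.954 -0.171 -0.248
outer loop
vertex -3.524 1.729 -0.588
vertex -3.472 2.138 -0.67
vertex -3.019 2.201 1.028
endloop
endfacet

endsolid


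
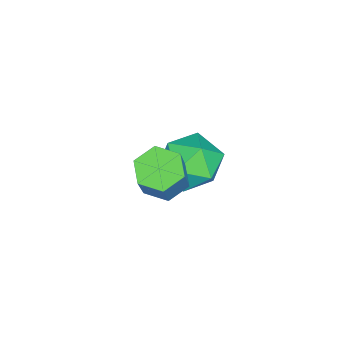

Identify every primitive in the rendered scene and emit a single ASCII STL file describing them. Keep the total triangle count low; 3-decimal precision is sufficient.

solid 
facet normal -0.444 0.509 0.737
outer loop
vertex -2.166 0.989 1.348
vertex -2.579 -0.056 1.821
vertex -1.496 0.385 2.169
endloop
endfacet
facet normal 0.140 0.849 0.510
outer loop
vertex -2.166 0.989 1.348
vertex -1.496 0.385 2.169
vertex -0.96 0.883 1.193
endloop
endfacet
facet normal 0.062 0.980 -0.187
outer loop
vertex -2.166 0.989 1.348
vertex -0.96 0.883 1.193
vertex -1.711 0.749 0.241
endloop
endfacet
facet normal -0.571 0.722 -0.391
outer loop
vertex -2.166 0.989 1.348
vertex -1.711 0.749 0.241
vertex -2.711 0.168 0.629
endloop
endfacet
facet normal -0.885 0.431 0.179
outer loop
vertex -2.166 0.989 1.348
vertex -2.711 0.168 0.629
vertex -2.579 -0.056 1.821
endloop
endfacet
facet normal 0.696 0.408 0.591
outer loop
vertex -0.96 0.883 1.193
vertex -1.496 0.385 2.169
vertex -0.629 -0.228 1.571
endloop
endfacet
facet normal -0.251 -0.141 0.958
outer loop
vertex -1.496 0.385 2.169
vertex -2.579 -0.056 1.821
vertex -1.629 -0.809 1.959
endloop
endfacet
facet normal -0.962 -0.267 0.056
outer loop
vertex -2.579 -0.056 1.821
vertex -2.711 0.168 0.629
vertex -2.38 -0.943 1.007
endloop
endfacet
facet normal -0.455 0.203 -0.867
outer loop
vertex -2.711 0.168 0.629
vertex -1.711 0.749 0.241
vertex -1.844 -0.445 0.031
endloop
endfacet
facet normal 0.570 0.621 -0.537
outer loop
vertex -1.711 0.749 0.241
vertex -0.96 0.883 1.193
vertex -0.761 -0.004 0.379
endloop
endfacet
facet normal 0.571 -0.722 0.391
outer loop
vertex -1.174 -1.049 0.852
vertex -0.629 -0.228 1.571
vertex -1.629 -0.809 1.959
endloop
endfacet
facet normal -0.062 -0.980 0.187
outer loop
vertex -1.174 -1.049 0.852
vertex -1.629 -0.809 1.959
vertex -2.38 -0.943 1.007
endloop
endfacet
facet normal -0.140 -0.849 -0.510
outer loop
vertex -1.174 -1.049 0.852
vertex -2.38 -0.943 1.007
vertex -1.844 -0.445 0.031
endloop
endfacet
facet normal 0.444 -0.509 -0.737
outer loop
vertex -1.174 -1.049 0.852
vertex -1.844 -0.445 0.031
vertex -0.761 -0.004 0.379
endloop
endfacet
facet normal 0.885 -0.431 -0.179
outer loop
vertex -1.174 -1.049 0.852
vertex -0.761 -0.004 0.379
vertex -0.629 -0.228 1.571
endloop
endfacet
facet normal 0.455 -0.203 0.867
outer loop
vertex -1.629 -0.809 1.959
vertex -0.629 -0.228 1.571
vertex -1.496 0.385 2.169
endloop
endfacet
facet normal -0.570 -0.621 0.537
outer loop
vertex -2.38 -0.943 1.007
vertex -1.629 -0.809 1.959
vertex -2.579 -0.056 1.821
endloop
endfacet
facet normal -0.696 -0.408 -0.591
outer loop
vertex -1.844 -0.445 0.031
vertex -2.38 -0.943 1.007
vertex -2.711 0.168 0.629
endloop
endfacet
facet normal 0.251 0.141 -0.958
outer loop
vertex -0.761 -0.004 0.379
vertex -1.844 -0.445 0.031
vertex -1.711 0.749 0.241
endloop
endfacet
facet normal 0.962 0.267 -0.056
outer loop
vertex -0.629 -0.228 1.571
vertex -0.761 -0.004 0.379
vertex -0.96 0.883 1.193
endloop
endfacet
facet normal -0.532 -0.083 -0.843
outer loop
vertex 1.555 -0.611 2.556
vertex 0.962 -0.113 2.881
vertex 1.598 0.221 2.447
endloop
endfacet
facet normal 0.846 -0.112 -0.522
outer loop
vertex 1.555 -0.611 2.556
vertex 1.598 0.221 2.447
vertex 2.612 -0.445 4.234
endloop
endfacet
facet normal 0.846 -0.112 -0.522
outer loop
vertex 2.612 -0.445 4.234
vertex 1.598 0.221 2.447
vertex 2.655 0.387 4.125
endloop
endfacet
facet normal 0.531 0.083 0.843
outer loop
vertex 2.612 -0.445 4.234
vertex 2.655 0.387 4.125
vertex 2.018 0.053 4.559
endloop
endfacet
facet normal -0.532 -0.083 -0.843
outer loop
vertex 1.598 0.221 2.447
vertex 0.962 -0.113 2.881
vertex 1.005 0.719 2.772
endloop
endfacet
facet normal 0.468 0.801 -0.374
outer loop
vertex 1.598 0.221 2.447
vertex 1.005 0.719 2.772
vertex 2.655 0.387 4.125
endloop
endfacet
facet normal 0.467 0.802 -0.373
outer loop
vertex 2.655 0.387 4.125
vertex 1.005 0.719 2.772
vertex 2.062 0.884 4.45
endloop
endfacet
facet normal 0.531 0.082 0.843
outer loop
vertex 2.655 0.387 4.125
vertex 2.062 0.884 4.45
vertex 2.018 0.053 4.559
endloop
endfacet
facet normal -0.531 -0.083 -0.843
outer loop
vertex 1.005 0.719 2.772
vertex 0.962 -0.113 2.881
vertex 0.368 0.385 3.206
endloop
endfacet
facet normal -0.378 0.914 0.148
outer loop
vertex 1.005 0.719 2.772
vertex 0.368 0.385 3.206
vertex 2.062 0.884 4.45
endloop
endfacet
facet normal -0.378 0.914 0.147
outer loop
vertex 2.062 0.884 4.45
vertex 0.368 0.385 3.206
vertex 1.425 0.551 4.884
endloop
endfacet
facet normal 0.531 0.082 0.843
outer loop
vertex 2.062 0.884 4.45
vertex 1.425 0.551 4.884
vertex 2.018 0.053 4.559
endloop
endfacet
facet normal -0.531 -0.083 -0.843
outer loop
vertex 0.368 0.385 3.206
vertex 0.962 -0.113 2.881
vertex 0.325 -0.447 3.315
endloop
endfacet
facet normal -0.846 0.112 0.522
outer loop
vertex 0.368 0.385 3.206
vertex 0.325 -0.447 3.315
vertex 1.425 0.551 4.884
endloop
endfacet
facet normal -0.846 0.112 0.522
outer loop
vertex 1.425 0.551 4.884
vertex 0.325 -0.447 3.315
vertex 1.382 -0.281 4.993
endloop
endfacet
facet normal 0.532 0.083 0.843
outer loop
vertex 1.425 0.551 4.884
vertex 1.382 -0.281 4.993
vertex 2.018 0.053 4.559
endloop
endfacet
facet normal -0.531 -0.082 -0.843
outer loop
vertex 0.325 -0.447 3.315
vertex 0.962 -0.113 2.881
vertex 0.918 -0.944 2.99
endloop
endfacet
facet normal -0.467 -0.801 0.373
outer loop
vertex 0.325 -0.447 3.315
vertex 0.918 -0.944 2.99
vertex 1.382 -0.281 4.993
endloop
endfacet
facet normal -0.468 -0.801 0.374
outer loop
vertex 1.382 -0.281 4.993
vertex 0.918 -0.944 2.99
vertex 1.975 -0.779 4.668
endloop
endfacet
facet normal 0.532 0.083 0.843
outer loop
vertex 1.382 -0.281 4.993
vertex 1.975 -0.779 4.668
vertex 2.018 0.053 4.559
endloop
endfacet
facet normal -0.531 -0.082 -0.843
outer loop
vertex 0.918 -0.944 2.99
vertex 0.962 -0.113 2.881
vertex 1.555 -0.611 2.556
endloop
endfacet
facet normal 0.377 -0.914 -0.148
outer loop
vertex 0.918 -0.944 2.99
vertex 1.555 -0.611 2.556
vertex 1.975 -0.779 4.668
endloop
endfacet
facet normal 0.378 -0.914 -0.148
outer loop
vertex 1.975 -0.779 4.668
vertex 1.555 -0.611 2.556
vertex 2.612 -0.445 4.234
endloop
endfacet
facet normal 0.531 0.083 0.843
outer loop
vertex 1.975 -0.779 4.668
vertex 2.612 -0.445 4.234
vertex 2.018 0.053 4.559
endloop
endfacet

endsolid


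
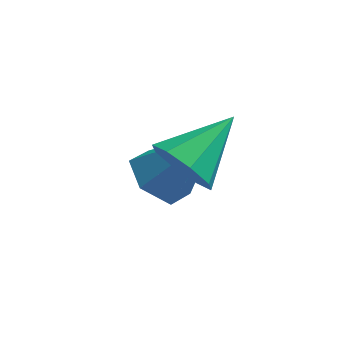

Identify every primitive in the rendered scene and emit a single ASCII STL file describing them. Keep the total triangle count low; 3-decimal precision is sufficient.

solid 
facet normal -0.591 -0.057 -0.804
outer loop
vertex 2.165 -0.635 -0.013
vertex 1.731 -0.649 0.307
vertex 1.923 -0.175 0.132
endloop
endfacet
facet normal 0.827 0.510 -0.237
outer loop
vertex 2.165 -0.635 -0.013
vertex 1.923 -0.175 0.132
vertex 2.529 -0.571 1.393
endloop
endfacet
facet normal -0.590 -0.058 -0.805
outer loop
vertex 1.923 -0.175 0.132
vertex 1.731 -0.649 0.307
vertex 1.488 -0.189 0.452
endloop
endfacet
facet normal 0.141 0.962 0.234
outer loop
vertex 1.923 -0.175 0.132
vertex 1.488 -0.189 0.452
vertex 2.529 -0.571 1.393
endloop
endfacet
facet normal -0.590 -0.058 -0.805
outer loop
vertex 1.488 -0.189 0.452
vertex 1.731 -0.649 0.307
vertex 1.296 -0.662 0.627
endloop
endfacet
facet normal -0.490 0.470 0.734
outer loop
vertex 1.488 -0.189 0.452
vertex 1.296 -0.662 0.627
vertex 2.529 -0.571 1.393
endloop
endfacet
facet normal -0.590 -0.058 -0.805
outer loop
vertex 1.296 -0.662 0.627
vertex 1.731 -0.649 0.307
vertex 1.539 -1.122 0.482
endloop
endfacet
facet normal -0.440 -0.473 0.764
outer loop
vertex 1.296 -0.662 0.627
vertex 1.539 -1.122 0.482
vertex 2.529 -0.571 1.393
endloop
endfacet
facet normal -0.591 -0.058 -0.804
outer loop
vertex 1.539 -1.122 0.482
vertex 1.731 -0.649 0.307
vertex 1.973 -1.109 0.162
endloop
endfacet
facet normal 0.244 -0.924 0.294
outer loop
vertex 1.539 -1.122 0.482
vertex 1.973 -1.109 0.162
vertex 2.529 -0.571 1.393
endloop
endfacet
facet normal -0.591 -0.057 -0.804
outer loop
vertex 1.973 -1.109 0.162
vertex 1.731 -0.649 0.307
vertex 2.165 -0.635 -0.013
endloop
endfacet
facet normal 0.878 -0.432 -0.208
outer loop
vertex 1.973 -1.109 0.162
vertex 2.165 -0.635 -0.013
vertex 2.529 -0.571 1.393
endloop
endfacet
facet normal -0.536 -0.715 -0.450
outer loop
vertex 2.666 -1.985 1.476
vertex 2.253 -1.873 1.79
vertex 2.422 -1.702 1.317
endloop
endfacet
facet normal 0.762 0.352 -0.544
outer loop
vertex 2.666 -1.985 1.476
vertex 2.422 -1.702 1.317
vertex 2.827 -1.107 2.27
endloop
endfacet
facet normal -0.536 -0.715 -0.450
outer loop
vertex 2.422 -1.702 1.317
vertex 2.253 -1.873 1.79
vertex 2.08 -1.52 1.435
endloop
endfacet
facet normal 0.217 0.784 -0.582
outer loop
vertex 2.422 -1.702 1.317
vertex 2.08 -1.52 1.435
vertex 2.827 -1.107 2.27
endloop
endfacet
facet normal -0.535 -0.715 -0.450
outer loop
vertex 2.08 -1.52 1.435
vertex 2.253 -1.873 1.79
vertex 1.839 -1.544 1.76
endloop
endfacet
facet normal -0.323 0.931 -0.171
outer loop
vertex 2.08 -1.52 1.435
vertex 1.839 -1.544 1.76
vertex 2.827 -1.107 2.27
endloop
endfacet
facet normal -0.536 -0.715 -0.449
outer loop
vertex 1.839 -1.544 1.76
vertex 2.253 -1.873 1.79
vertex 1.841 -1.761 2.103
endloop
endfacet
facet normal -0.545 0.707 0.450
outer loop
vertex 1.839 -1.544 1.76
vertex 1.841 -1.761 2.103
vertex 2.827 -1.107 2.27
endloop
endfacet
facet normal -0.535 -0.716 -0.448
outer loop
vertex 1.841 -1.761 2.103
vertex 2.253 -1.873 1.79
vertex 2.085 -2.043 2.262
endloop
endfacet
facet normal -0.317 0.243 0.917
outer loop
vertex 1.841 -1.761 2.103
vertex 2.085 -2.043 2.262
vertex 2.827 -1.107 2.27
endloop
endfacet
facet normal -0.536 -0.715 -0.448
outer loop
vertex 2.085 -2.043 2.262
vertex 2.253 -1.873 1.79
vertex 2.427 -2.226 2.145
endloop
endfacet
facet normal 0.227 -0.188 0.956
outer loop
vertex 2.085 -2.043 2.262
vertex 2.427 -2.226 2.145
vertex 2.827 -1.107 2.27
endloop
endfacet
facet normal -0.534 -0.716 -0.450
outer loop
vertex 2.427 -2.226 2.145
vertex 2.253 -1.873 1.79
vertex 2.668 -2.201 1.819
endloop
endfacet
facet normal 0.770 -0.336 0.543
outer loop
vertex 2.427 -2.226 2.145
vertex 2.668 -2.201 1.819
vertex 2.827 -1.107 2.27
endloop
endfacet
facet normal -0.535 -0.716 -0.448
outer loop
vertex 2.668 -2.201 1.819
vertex 2.253 -1.873 1.79
vertex 2.666 -1.985 1.476
endloop
endfacet
facet normal 0.991 -0.112 -0.077
outer loop
vertex 2.668 -2.201 1.819
vertex 2.666 -1.985 1.476
vertex 2.827 -1.107 2.27
endloop
endfacet

endsolid


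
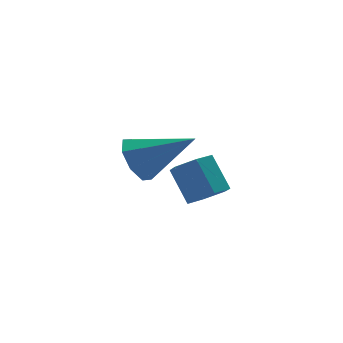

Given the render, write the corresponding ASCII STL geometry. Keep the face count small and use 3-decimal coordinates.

solid 
facet normal -0.699 0.498 -0.513
outer loop
vertex 1.848 0.375 -1.185
vertex 1.291 -0.282 -1.064
vertex 1.489 0.444 -0.629
endloop
endfacet
facet normal 0.696 0.613 0.373
outer loop
vertex 1.848 0.375 -1.185
vertex 1.489 0.444 -0.629
vertex 2.689 -1.278 -0.036
endloop
endfacet
facet normal -0.698 0.498 -0.514
outer loop
vertex 1.489 0.444 -0.629
vertex 1.291 -0.282 -1.064
vertex 1.013 0.088 -0.328
endloop
endfacet
facet normal 0.214 0.448 0.868
outer loop
vertex 1.489 0.444 -0.629
vertex 1.013 0.088 -0.328
vertex 2.689 -1.278 -0.036
endloop
endfacet
facet normal -0.699 0.497 -0.514
outer loop
vertex 1.013 0.088 -0.328
vertex 1.291 -0.282 -1.064
vertex 0.701 -0.485 -0.458
endloop
endfacet
facet normal -0.240 -0.088 0.967
outer loop
vertex 1.013 0.088 -0.328
vertex 0.701 -0.485 -0.458
vertex 2.689 -1.278 -0.036
endloop
endfacet
facet normal -0.699 0.498 -0.514
outer loop
vertex 0.701 -0.485 -0.458
vertex 1.291 -0.282 -1.064
vertex 0.734 -0.94 -0.944
endloop
endfacet
facet normal -0.402 -0.682 0.611
outer loop
vertex 0.701 -0.485 -0.458
vertex 0.734 -0.94 -0.944
vertex 2.689 -1.278 -0.036
endloop
endfacet
facet normal -0.699 0.498 -0.514
outer loop
vertex 0.734 -0.94 -0.944
vertex 1.291 -0.282 -1.064
vertex 1.094 -1.009 -1.5
endloop
endfacet
facet normal -0.175 -0.985 0.009
outer loop
vertex 0.734 -0.94 -0.944
vertex 1.094 -1.009 -1.5
vertex 2.689 -1.278 -0.036
endloop
endfacet
facet normal -0.699 0.498 -0.514
outer loop
vertex 1.094 -1.009 -1.5
vertex 1.291 -0.282 -1.064
vertex 1.569 -0.653 -1.801
endloop
endfacet
facet normal 0.307 -0.819 -0.485
outer loop
vertex 1.094 -1.009 -1.5
vertex 1.569 -0.653 -1.801
vertex 2.689 -1.278 -0.036
endloop
endfacet
facet normal -0.698 0.499 -0.514
outer loop
vertex 1.569 -0.653 -1.801
vertex 1.291 -0.282 -1.064
vertex 1.882 -0.08 -1.67
endloop
endfacet
facet normal 0.762 -0.283 -0.583
outer loop
vertex 1.569 -0.653 -1.801
vertex 1.882 -0.08 -1.67
vertex 2.689 -1.278 -0.036
endloop
endfacet
facet normal -0.698 0.497 -0.515
outer loop
vertex 1.882 -0.08 -1.67
vertex 1.291 -0.282 -1.064
vertex 1.848 0.375 -1.185
endloop
endfacet
facet normal 0.923 0.311 -0.227
outer loop
vertex 1.882 -0.08 -1.67
vertex 1.848 0.375 -1.185
vertex 2.689 -1.278 -0.036
endloop
endfacet
facet normal 0.087 -0.670 -0.738
outer loop
vertex 2.338 -3.642 -0.859
vertex 1.715 -3.856 -0.738
vertex 1.82 -3.36 -1.176
endloop
endfacet
facet normal 0.628 0.611 -0.482
outer loop
vertex 2.338 -3.642 -0.859
vertex 1.82 -3.36 -1.176
vertex 2.229 -2.791 0.077
endloop
endfacet
facet normal 0.628 0.611 -0.482
outer loop
vertex 2.229 -2.791 0.077
vertex 1.82 -3.36 -1.176
vertex 1.71 -2.509 -0.241
endloop
endfacet
facet normal -0.086 0.671 0.736
outer loop
vertex 2.229 -2.791 0.077
vertex 1.71 -2.509 -0.241
vertex 1.605 -3.004 0.198
endloop
endfacet
facet normal 0.087 -0.670 -0.738
outer loop
vertex 1.82 -3.36 -1.176
vertex 1.715 -3.856 -0.738
vertex 1.196 -3.574 -1.055
endloop
endfacet
facet normal -0.356 0.670 -0.652
outer loop
vertex 1.82 -3.36 -1.176
vertex 1.196 -3.574 -1.055
vertex 1.71 -2.509 -0.241
endloop
endfacet
facet normal -0.357 0.670 -0.651
outer loop
vertex 1.71 -2.509 -0.241
vertex 1.196 -3.574 -1.055
vertex 1.087 -2.722 -0.119
endloop
endfacet
facet normal -0.085 0.671 0.736
outer loop
vertex 1.71 -2.509 -0.241
vertex 1.087 -2.722 -0.119
vertex 1.605 -3.004 0.198
endloop
endfacet
facet normal 0.086 -0.670 -0.737
outer loop
vertex 1.196 -3.574 -1.055
vertex 1.715 -3.856 -0.738
vertex 1.091 -4.069 -0.617
endloop
endfacet
facet normal -0.984 0.059 -0.169
outer loop
vertex 1.196 -3.574 -1.055
vertex 1.091 -4.069 -0.617
vertex 1.087 -2.722 -0.119
endloop
endfacet
facet normal -0.984 0.059 -0.169
outer loop
vertex 1.087 -2.722 -0.119
vertex 1.091 -4.069 -0.617
vertex 0.982 -3.218 0.319
endloop
endfacet
facet normal -0.087 0.670 0.738
outer loop
vertex 1.087 -2.722 -0.119
vertex 0.982 -3.218 0.319
vertex 1.605 -3.004 0.198
endloop
endfacet
facet normal 0.086 -0.671 -0.736
outer loop
vertex 1.091 -4.069 -0.617
vertex 1.715 -3.856 -0.738
vertex 1.61 -4.351 -0.299
endloop
endfacet
facet normal -0.628 -0.611 0.482
outer loop
vertex 1.091 -4.069 -0.617
vertex 1.61 -4.351 -0.299
vertex 0.982 -3.218 0.319
endloop
endfacet
facet normal -0.628 -0.611 0.482
outer loop
vertex 0.982 -3.218 0.319
vertex 1.61 -4.351 -0.299
vertex 1.5 -3.5 0.636
endloop
endfacet
facet normal -0.087 0.670 0.738
outer loop
vertex 0.982 -3.218 0.319
vertex 1.5 -3.5 0.636
vertex 1.605 -3.004 0.198
endloop
endfacet
facet normal 0.085 -0.671 -0.736
outer loop
vertex 1.61 -4.351 -0.299
vertex 1.715 -3.856 -0.738
vertex 2.233 -4.138 -0.421
endloop
endfacet
facet normal 0.357 -0.670 0.651
outer loop
vertex 1.61 -4.351 -0.299
vertex 2.233 -4.138 -0.421
vertex 1.5 -3.5 0.636
endloop
endfacet
facet normal 0.356 -0.670 0.651
outer loop
vertex 1.5 -3.5 0.636
vertex 2.233 -4.138 -0.421
vertex 2.124 -3.286 0.515
endloop
endfacet
facet normal -0.087 0.670 0.738
outer loop
vertex 1.5 -3.5 0.636
vertex 2.124 -3.286 0.515
vertex 1.605 -3.004 0.198
endloop
endfacet
facet normal 0.087 -0.670 -0.738
outer loop
vertex 2.233 -4.138 -0.421
vertex 1.715 -3.856 -0.738
vertex 2.338 -3.642 -0.859
endloop
endfacet
facet normal 0.984 -0.059 0.169
outer loop
vertex 2.233 -4.138 -0.421
vertex 2.338 -3.642 -0.859
vertex 2.124 -3.286 0.515
endloop
endfacet
facet normal 0.984 -0.059 0.169
outer loop
vertex 2.124 -3.286 0.515
vertex 2.338 -3.642 -0.859
vertex 2.229 -2.791 0.077
endloop
endfacet
facet normal -0.086 0.670 0.737
outer loop
vertex 2.124 -3.286 0.515
vertex 2.229 -2.791 0.077
vertex 1.605 -3.004 0.198
endloop
endfacet

endsolid


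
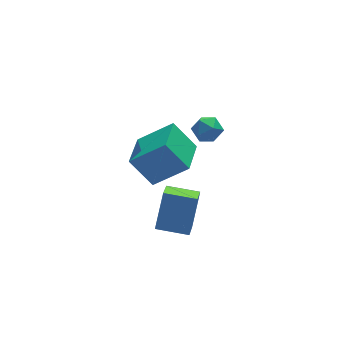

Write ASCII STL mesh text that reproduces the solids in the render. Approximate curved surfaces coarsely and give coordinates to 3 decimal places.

solid 
facet normal -0.541 0.690 0.482
outer loop
vertex 1.549 0.194 1.885
vertex 1.834 -0.01 2.497
vertex 2.142 0.497 2.117
endloop
endfacet
facet normal -0.390 0.903 -0.183
outer loop
vertex 1.549 0.194 1.885
vertex 2.142 0.497 2.117
vertex 2.075 0.33 1.436
endloop
endfacet
facet normal -0.650 0.415 -0.636
outer loop
vertex 1.549 0.194 1.885
vertex 2.075 0.33 1.436
vertex 1.725 -0.281 1.395
endloop
endfacet
facet normal -0.963 -0.100 -0.249
outer loop
vertex 1.549 0.194 1.885
vertex 1.725 -0.281 1.395
vertex 1.577 -0.491 2.051
endloop
endfacet
facet normal -0.895 0.070 0.440
outer loop
vertex 1.549 0.194 1.885
vertex 1.577 -0.491 2.051
vertex 1.834 -0.01 2.497
endloop
endfacet
facet normal 0.318 0.913 -0.255
outer loop
vertex 2.075 0.33 1.436
vertex 2.142 0.497 2.117
vertex 2.683 0.211 1.769
endloop
endfacet
facet normal 0.075 0.568 0.819
outer loop
vertex 2.142 0.497 2.117
vertex 1.834 -0.01 2.497
vertex 2.535 0.001 2.425
endloop
endfacet
facet normal -0.497 -0.432 0.753
outer loop
vertex 1.834 -0.01 2.497
vertex 1.577 -0.491 2.051
vertex 2.185 -0.61 2.384
endloop
endfacet
facet normal -0.607 -0.707 -0.363
outer loop
vertex 1.577 -0.491 2.051
vertex 1.725 -0.281 1.395
vertex 2.118 -0.777 1.703
endloop
endfacet
facet normal -0.103 0.125 -0.987
outer loop
vertex 1.725 -0.281 1.395
vertex 2.075 0.33 1.436
vertex 2.426 -0.27 1.323
endloop
endfacet
facet normal 0.963 0.100 0.249
outer loop
vertex 2.711 -0.474 1.935
vertex 2.683 0.211 1.769
vertex 2.535 0.001 2.425
endloop
endfacet
facet normal 0.650 -0.415 0.636
outer loop
vertex 2.711 -0.474 1.935
vertex 2.535 0.001 2.425
vertex 2.185 -0.61 2.384
endloop
endfacet
facet normal 0.390 -0.903 0.183
outer loop
vertex 2.711 -0.474 1.935
vertex 2.185 -0.61 2.384
vertex 2.118 -0.777 1.703
endloop
endfacet
facet normal 0.541 -0.690 -0.482
outer loop
vertex 2.711 -0.474 1.935
vertex 2.118 -0.777 1.703
vertex 2.426 -0.27 1.323
endloop
endfacet
facet normal 0.895 -0.070 -0.440
outer loop
vertex 2.711 -0.474 1.935
vertex 2.426 -0.27 1.323
vertex 2.683 0.211 1.769
endloop
endfacet
facet normal 0.607 0.707 0.363
outer loop
vertex 2.535 0.001 2.425
vertex 2.683 0.211 1.769
vertex 2.142 0.497 2.117
endloop
endfacet
facet normal 0.103 -0.125 0.987
outer loop
vertex 2.185 -0.61 2.384
vertex 2.535 0.001 2.425
vertex 1.834 -0.01 2.497
endloop
endfacet
facet normal -0.318 -0.913 0.255
outer loop
vertex 2.118 -0.777 1.703
vertex 2.185 -0.61 2.384
vertex 1.577 -0.491 2.051
endloop
endfacet
facet normal -0.075 -0.568 -0.819
outer loop
vertex 2.426 -0.27 1.323
vertex 2.118 -0.777 1.703
vertex 1.725 -0.281 1.395
endloop
endfacet
facet normal 0.497 0.432 -0.753
outer loop
vertex 2.683 0.211 1.769
vertex 2.426 -0.27 1.323
vertex 2.075 0.33 1.436
endloop
endfacet
facet normal -0.366 -0.387 -0.846
outer loop
vertex -0.181 -3.68 -0.808
vertex -1.321 -2.936 -0.655
vertex 0.348 -2.734 -1.469
endloop
endfacet
facet normal 0.832 -0.543 -0.111
outer loop
vertex 0.981 -2.064 -0.005
vertex -0.181 -3.68 -0.808
vertex 0.348 -2.734 -1.469
endloop
endfacet
facet normal -0.366 -0.386 -0.847
outer loop
vertex 0.348 -2.734 -1.469
vertex -1.321 -2.936 -0.655
vertex -0.792 -1.989 -1.316
endloop
endfacet
facet normal 0.417 0.745 -0.521
outer loop
vertex -0.792 -1.989 -1.316
vertex 0.981 -2.064 -0.005
vertex 0.348 -2.734 -1.469
endloop
endfacet
facet normal -0.416 -0.745 0.521
outer loop
vertex -0.181 -3.68 -0.808
vertex -0.688 -2.266 0.809
vertex -1.321 -2.936 -0.655
endloop
endfacet
facet normal 0.832 -0.543 -0.112
outer loop
vertex 0.452 -3.011 0.656
vertex -0.181 -3.68 -0.808
vertex 0.981 -2.064 -0.005
endloop
endfacet
facet normal -0.417 -0.745 0.521
outer loop
vertex 0.452 -3.011 0.656
vertex -0.688 -2.266 0.809
vertex -0.181 -3.68 -0.808
endloop
endfacet
facet normal -0.832 0.543 0.111
outer loop
vertex -1.321 -2.936 -0.655
vertex -0.688 -2.266 0.809
vertex -0.792 -1.989 -1.316
endloop
endfacet
facet normal 0.417 0.745 -0.521
outer loop
vertex -0.159 -1.32 0.148
vertex 0.981 -2.064 -0.005
vertex -0.792 -1.989 -1.316
endloop
endfacet
facet normal -0.832 0.543 0.112
outer loop
vertex -0.792 -1.989 -1.316
vertex -0.688 -2.266 0.809
vertex -0.159 -1.32 0.148
endloop
endfacet
facet normal 0.366 0.387 0.847
outer loop
vertex -0.159 -1.32 0.148
vertex 0.452 -3.011 0.656
vertex 0.981 -2.064 -0.005
endloop
endfacet
facet normal 0.366 0.387 0.846
outer loop
vertex -0.688 -2.266 0.809
vertex 0.452 -3.011 0.656
vertex -0.159 -1.32 0.148
endloop
endfacet
facet normal -0.463 0.454 0.762
outer loop
vertex 0.735 0.92 0.424
vertex 1.733 2.448 0.12
vertex -0.623 1.566 -0.786
endloop
endfacet
facet normal -0.539 -0.826 0.164
outer loop
vertex 0.127 0.832 -2.02
vertex 0.735 0.92 0.424
vertex -0.623 1.566 -0.786
endloop
endfacet
facet normal -0.463 0.454 0.762
outer loop
vertex -0.623 1.566 -0.786
vertex 1.733 2.448 0.12
vertex 0.375 3.094 -1.09
endloop
endfacet
facet normal -0.704 0.335 -0.627
outer loop
vertex 0.375 3.094 -1.09
vertex 0.127 0.832 -2.02
vertex -0.623 1.566 -0.786
endloop
endfacet
facet normal 0.704 -0.335 0.627
outer loop
vertex 0.735 0.92 0.424
vertex 2.483 1.714 -1.114
vertex 1.733 2.448 0.12
endloop
endfacet
facet normal -0.539 -0.826 0.164
outer loop
vertex 1.485 0.186 -0.81
vertex 0.735 0.92 0.424
vertex 0.127 0.832 -2.02
endloop
endfacet
facet normal 0.704 -0.335 0.627
outer loop
vertex 1.485 0.186 -0.81
vertex 2.483 1.714 -1.114
vertex 0.735 0.92 0.424
endloop
endfacet
facet normal 0.539 0.826 -0.164
outer loop
vertex 1.733 2.448 0.12
vertex 2.483 1.714 -1.114
vertex 0.375 3.094 -1.09
endloop
endfacet
facet normal -0.704 0.335 -0.627
outer loop
vertex 1.125 2.36 -2.324
vertex 0.127 0.832 -2.02
vertex 0.375 3.094 -1.09
endloop
endfacet
facet normal 0.539 0.826 -0.164
outer loop
vertex 0.375 3.094 -1.09
vertex 2.483 1.714 -1.114
vertex 1.125 2.36 -2.324
endloop
endfacet
facet normal 0.463 -0.454 -0.762
outer loop
vertex 1.125 2.36 -2.324
vertex 1.485 0.186 -0.81
vertex 0.127 0.832 -2.02
endloop
endfacet
facet normal 0.463 -0.454 -0.762
outer loop
vertex 2.483 1.714 -1.114
vertex 1.485 0.186 -0.81
vertex 1.125 2.36 -2.324
endloop
endfacet

endsolid


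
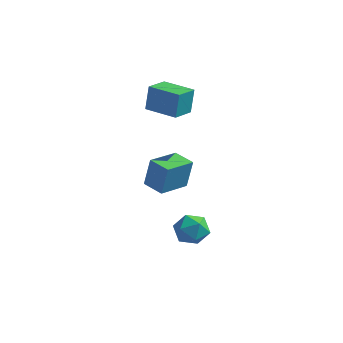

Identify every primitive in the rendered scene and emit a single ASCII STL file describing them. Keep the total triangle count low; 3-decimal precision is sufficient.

solid 
facet normal -0.934 0.349 0.075
outer loop
vertex 1.54 -3.686 2.477
vertex 2.228 -1.762 2.09
vertex 1.276 -3.978 0.557
endloop
endfacet
facet normal -0.331 -0.925 0.186
outer loop
vertex 2.612 -4.478 0.45
vertex 1.54 -3.686 2.477
vertex 1.276 -3.978 0.557
endloop
endfacet
facet normal -0.934 0.349 0.075
outer loop
vertex 1.276 -3.978 0.557
vertex 2.228 -1.762 2.09
vertex 1.965 -2.054 0.17
endloop
endfacet
facet normal -0.134 -0.149 -0.980
outer loop
vertex 1.965 -2.054 0.17
vertex 2.612 -4.478 0.45
vertex 1.276 -3.978 0.557
endloop
endfacet
facet normal 0.134 0.149 0.980
outer loop
vertex 1.54 -3.686 2.477
vertex 3.564 -2.262 1.983
vertex 2.228 -1.762 2.09
endloop
endfacet
facet normal -0.331 -0.925 0.186
outer loop
vertex 2.875 -4.186 2.37
vertex 1.54 -3.686 2.477
vertex 2.612 -4.478 0.45
endloop
endfacet
facet normal 0.134 0.149 0.980
outer loop
vertex 2.875 -4.186 2.37
vertex 3.564 -2.262 1.983
vertex 1.54 -3.686 2.477
endloop
endfacet
facet normal 0.331 0.925 -0.186
outer loop
vertex 2.228 -1.762 2.09
vertex 3.564 -2.262 1.983
vertex 1.965 -2.054 0.17
endloop
endfacet
facet normal -0.134 -0.149 -0.980
outer loop
vertex 3.3 -2.554 0.063
vertex 2.612 -4.478 0.45
vertex 1.965 -2.054 0.17
endloop
endfacet
facet normal 0.331 0.925 -0.186
outer loop
vertex 1.965 -2.054 0.17
vertex 3.564 -2.262 1.983
vertex 3.3 -2.554 0.063
endloop
endfacet
facet normal 0.934 -0.349 -0.075
outer loop
vertex 3.3 -2.554 0.063
vertex 2.875 -4.186 2.37
vertex 2.612 -4.478 0.45
endloop
endfacet
facet normal 0.934 -0.350 -0.075
outer loop
vertex 3.564 -2.262 1.983
vertex 2.875 -4.186 2.37
vertex 3.3 -2.554 0.063
endloop
endfacet
facet normal -0.987 0.157 -0.017
outer loop
vertex -1.112 1.649 4.871
vertex -0.853 3.231 4.482
vertex -1.149 1.23 3.141
endloop
endfacet
facet normal -0.157 -0.959 0.236
outer loop
vertex 0.993 0.889 3.178
vertex -1.112 1.649 4.871
vertex -1.149 1.23 3.141
endloop
endfacet
facet normal -0.987 0.157 -0.017
outer loop
vertex -1.149 1.23 3.141
vertex -0.853 3.231 4.482
vertex -0.89 2.812 2.752
endloop
endfacet
facet normal -0.021 -0.236 -0.972
outer loop
vertex -0.89 2.812 2.752
vertex 0.993 0.889 3.178
vertex -1.149 1.23 3.141
endloop
endfacet
facet normal 0.021 0.236 0.972
outer loop
vertex -1.112 1.649 4.871
vertex 1.289 2.89 4.519
vertex -0.853 3.231 4.482
endloop
endfacet
facet normal -0.157 -0.959 0.236
outer loop
vertex 1.03 1.308 4.908
vertex -1.112 1.649 4.871
vertex 0.993 0.889 3.178
endloop
endfacet
facet normal 0.021 0.236 0.972
outer loop
vertex 1.03 1.308 4.908
vertex 1.289 2.89 4.519
vertex -1.112 1.649 4.871
endloop
endfacet
facet normal 0.157 0.959 -0.236
outer loop
vertex -0.853 3.231 4.482
vertex 1.289 2.89 4.519
vertex -0.89 2.812 2.752
endloop
endfacet
facet normal -0.021 -0.236 -0.972
outer loop
vertex 1.252 2.471 2.789
vertex 0.993 0.889 3.178
vertex -0.89 2.812 2.752
endloop
endfacet
facet normal 0.157 0.959 -0.236
outer loop
vertex -0.89 2.812 2.752
vertex 1.289 2.89 4.519
vertex 1.252 2.471 2.789
endloop
endfacet
facet normal 0.987 -0.157 0.017
outer loop
vertex 1.252 2.471 2.789
vertex 1.03 1.308 4.908
vertex 0.993 0.889 3.178
endloop
endfacet
facet normal 0.987 -0.157 0.017
outer loop
vertex 1.289 2.89 4.519
vertex 1.03 1.308 4.908
vertex 1.252 2.471 2.789
endloop
endfacet
facet normal -0.830 0.326 0.453
outer loop
vertex 2.39 -2.463 -3.832
vertex 3.038 -2.106 -2.902
vertex 2.837 -1.362 -3.806
endloop
endfacet
facet normal -0.893 0.369 -0.256
outer loop
vertex 2.39 -2.463 -3.832
vertex 2.837 -1.362 -3.806
vertex 2.866 -1.992 -4.813
endloop
endfacet
facet normal -0.801 -0.285 -0.526
outer loop
vertex 2.39 -2.463 -3.832
vertex 2.866 -1.992 -4.813
vertex 3.085 -3.125 -4.532
endloop
endfacet
facet normal -0.681 -0.732 0.017
outer loop
vertex 2.39 -2.463 -3.832
vertex 3.085 -3.125 -4.532
vertex 3.191 -3.196 -3.35
endloop
endfacet
facet normal -0.698 -0.354 0.622
outer loop
vertex 2.39 -2.463 -3.832
vertex 3.191 -3.196 -3.35
vertex 3.038 -2.106 -2.902
endloop
endfacet
facet normal -0.367 0.784 -0.501
outer loop
vertex 2.866 -1.992 -4.813
vertex 2.837 -1.362 -3.806
vertex 3.809 -1.344 -4.49
endloop
endfacet
facet normal -0.264 0.715 0.647
outer loop
vertex 2.837 -1.362 -3.806
vertex 3.038 -2.106 -2.902
vertex 3.915 -1.415 -3.308
endloop
endfacet
facet normal -0.050 -0.386 0.921
outer loop
vertex 3.038 -2.106 -2.902
vertex 3.191 -3.196 -3.35
vertex 4.134 -2.548 -3.027
endloop
endfacet
facet normal -0.022 -0.998 -0.058
outer loop
vertex 3.191 -3.196 -3.35
vertex 3.085 -3.125 -4.532
vertex 4.163 -3.178 -4.034
endloop
endfacet
facet normal -0.217 -0.274 -0.937
outer loop
vertex 3.085 -3.125 -4.532
vertex 2.866 -1.992 -4.813
vertex 3.962 -2.434 -4.938
endloop
endfacet
facet normal 0.681 0.732 -0.017
outer loop
vertex 4.61 -2.077 -4.008
vertex 3.809 -1.344 -4.49
vertex 3.915 -1.415 -3.308
endloop
endfacet
facet normal 0.801 0.285 0.526
outer loop
vertex 4.61 -2.077 -4.008
vertex 3.915 -1.415 -3.308
vertex 4.134 -2.548 -3.027
endloop
endfacet
facet normal 0.893 -0.369 0.256
outer loop
vertex 4.61 -2.077 -4.008
vertex 4.134 -2.548 -3.027
vertex 4.163 -3.178 -4.034
endloop
endfacet
facet normal 0.830 -0.326 -0.453
outer loop
vertex 4.61 -2.077 -4.008
vertex 4.163 -3.178 -4.034
vertex 3.962 -2.434 -4.938
endloop
endfacet
facet normal 0.698 0.354 -0.622
outer loop
vertex 4.61 -2.077 -4.008
vertex 3.962 -2.434 -4.938
vertex 3.809 -1.344 -4.49
endloop
endfacet
facet normal 0.022 0.998 0.058
outer loop
vertex 3.915 -1.415 -3.308
vertex 3.809 -1.344 -4.49
vertex 2.837 -1.362 -3.806
endloop
endfacet
facet normal 0.217 0.274 0.937
outer loop
vertex 4.134 -2.548 -3.027
vertex 3.915 -1.415 -3.308
vertex 3.038 -2.106 -2.902
endloop
endfacet
facet normal 0.367 -0.784 0.501
outer loop
vertex 4.163 -3.178 -4.034
vertex 4.134 -2.548 -3.027
vertex 3.191 -3.196 -3.35
endloop
endfacet
facet normal 0.264 -0.715 -0.647
outer loop
vertex 3.962 -2.434 -4.938
vertex 4.163 -3.178 -4.034
vertex 3.085 -3.125 -4.532
endloop
endfacet
facet normal 0.050 0.386 -0.921
outer loop
vertex 3.809 -1.344 -4.49
vertex 3.962 -2.434 -4.938
vertex 2.866 -1.992 -4.813
endloop
endfacet

endsolid


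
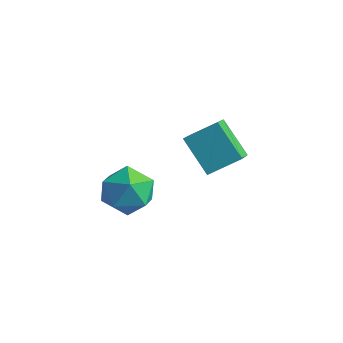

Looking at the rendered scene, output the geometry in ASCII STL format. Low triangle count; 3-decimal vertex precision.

solid 
facet normal -0.597 -0.632 -0.494
outer loop
vertex 1.295 1.302 -0.77
vertex -0.012 1.626 0.395
vertex 0.861 2.312 -1.537
endloop
endfacet
facet normal 0.734 -0.181 -0.654
outer loop
vertex 1.732 3.234 -0.815
vertex 1.295 1.302 -0.77
vertex 0.861 2.312 -1.537
endloop
endfacet
facet normal -0.597 -0.632 -0.494
outer loop
vertex 0.861 2.312 -1.537
vertex -0.012 1.626 0.395
vertex -0.446 2.635 -0.372
endloop
endfacet
facet normal -0.324 0.754 -0.572
outer loop
vertex -0.446 2.635 -0.372
vertex 1.732 3.234 -0.815
vertex 0.861 2.312 -1.537
endloop
endfacet
facet normal 0.323 -0.754 0.572
outer loop
vertex 1.295 1.302 -0.77
vertex 0.859 2.548 1.117
vertex -0.012 1.626 0.395
endloop
endfacet
facet normal 0.734 -0.181 -0.654
outer loop
vertex 2.166 2.225 -0.048
vertex 1.295 1.302 -0.77
vertex 1.732 3.234 -0.815
endloop
endfacet
facet normal 0.324 -0.753 0.572
outer loop
vertex 2.166 2.225 -0.048
vertex 0.859 2.548 1.117
vertex 1.295 1.302 -0.77
endloop
endfacet
facet normal -0.734 0.181 0.654
outer loop
vertex -0.012 1.626 0.395
vertex 0.859 2.548 1.117
vertex -0.446 2.635 -0.372
endloop
endfacet
facet normal -0.324 0.753 -0.573
outer loop
vertex 0.425 3.558 0.35
vertex 1.732 3.234 -0.815
vertex -0.446 2.635 -0.372
endloop
endfacet
facet normal -0.734 0.181 0.654
outer loop
vertex -0.446 2.635 -0.372
vertex 0.859 2.548 1.117
vertex 0.425 3.558 0.35
endloop
endfacet
facet normal 0.597 0.632 0.494
outer loop
vertex 0.425 3.558 0.35
vertex 2.166 2.225 -0.048
vertex 1.732 3.234 -0.815
endloop
endfacet
facet normal 0.597 0.632 0.494
outer loop
vertex 0.859 2.548 1.117
vertex 2.166 2.225 -0.048
vertex 0.425 3.558 0.35
endloop
endfacet
facet normal -0.927 -0.369 0.066
outer loop
vertex -1.268 -1.103 -0.41
vertex -0.948 -2.009 -0.973
vertex -0.876 -1.99 0.139
endloop
endfacet
facet normal -0.778 0.044 0.627
outer loop
vertex -1.268 -1.103 -0.41
vertex -0.876 -1.99 0.139
vertex -0.569 -0.964 0.447
endloop
endfacet
facet normal -0.609 0.694 0.384
outer loop
vertex -1.268 -1.103 -0.41
vertex -0.569 -0.964 0.447
vertex -0.45 -0.349 -0.476
endloop
endfacet
facet normal -0.655 0.681 -0.327
outer loop
vertex -1.268 -1.103 -0.41
vertex -0.45 -0.349 -0.476
vertex -0.684 -0.995 -1.353
endloop
endfacet
facet normal -0.851 0.025 -0.524
outer loop
vertex -1.268 -1.103 -0.41
vertex -0.684 -0.995 -1.353
vertex -0.948 -2.009 -0.973
endloop
endfacet
facet normal -0.203 -0.225 0.953
outer loop
vertex -0.569 -0.964 0.447
vertex -0.876 -1.99 0.139
vertex 0.184 -1.785 0.413
endloop
endfacet
facet normal -0.445 -0.894 0.044
outer loop
vertex -0.876 -1.99 0.139
vertex -0.948 -2.009 -0.973
vertex -0.05 -2.431 -0.464
endloop
endfacet
facet normal -0.322 -0.258 -0.911
outer loop
vertex -0.948 -2.009 -0.973
vertex -0.684 -0.995 -1.353
vertex 0.069 -1.816 -1.387
endloop
endfacet
facet normal -0.003 0.805 -0.593
outer loop
vertex -0.684 -0.995 -1.353
vertex -0.45 -0.349 -0.476
vertex 0.376 -0.79 -1.079
endloop
endfacet
facet normal 0.071 0.826 0.559
outer loop
vertex -0.45 -0.349 -0.476
vertex -0.569 -0.964 0.447
vertex 0.448 -0.771 0.033
endloop
endfacet
facet normal 0.655 -0.681 0.327
outer loop
vertex 0.768 -1.677 -0.53
vertex 0.184 -1.785 0.413
vertex -0.05 -2.431 -0.464
endloop
endfacet
facet normal 0.609 -0.694 -0.384
outer loop
vertex 0.768 -1.677 -0.53
vertex -0.05 -2.431 -0.464
vertex 0.069 -1.816 -1.387
endloop
endfacet
facet normal 0.778 -0.044 -0.627
outer loop
vertex 0.768 -1.677 -0.53
vertex 0.069 -1.816 -1.387
vertex 0.376 -0.79 -1.079
endloop
endfacet
facet normal 0.927 0.369 -0.066
outer loop
vertex 0.768 -1.677 -0.53
vertex 0.376 -0.79 -1.079
vertex 0.448 -0.771 0.033
endloop
endfacet
facet normal 0.851 -0.025 0.524
outer loop
vertex 0.768 -1.677 -0.53
vertex 0.448 -0.771 0.033
vertex 0.184 -1.785 0.413
endloop
endfacet
facet normal 0.003 -0.805 0.593
outer loop
vertex -0.05 -2.431 -0.464
vertex 0.184 -1.785 0.413
vertex -0.876 -1.99 0.139
endloop
endfacet
facet normal -0.071 -0.826 -0.559
outer loop
vertex 0.069 -1.816 -1.387
vertex -0.05 -2.431 -0.464
vertex -0.948 -2.009 -0.973
endloop
endfacet
facet normal 0.203 0.225 -0.953
outer loop
vertex 0.376 -0.79 -1.079
vertex 0.069 -1.816 -1.387
vertex -0.684 -0.995 -1.353
endloop
endfacet
facet normal 0.445 0.894 -0.044
outer loop
vertex 0.448 -0.771 0.033
vertex 0.376 -0.79 -1.079
vertex -0.45 -0.349 -0.476
endloop
endfacet
facet normal 0.322 0.258 0.911
outer loop
vertex 0.184 -1.785 0.413
vertex 0.448 -0.771 0.033
vertex -0.569 -0.964 0.447
endloop
endfacet

endsolid
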